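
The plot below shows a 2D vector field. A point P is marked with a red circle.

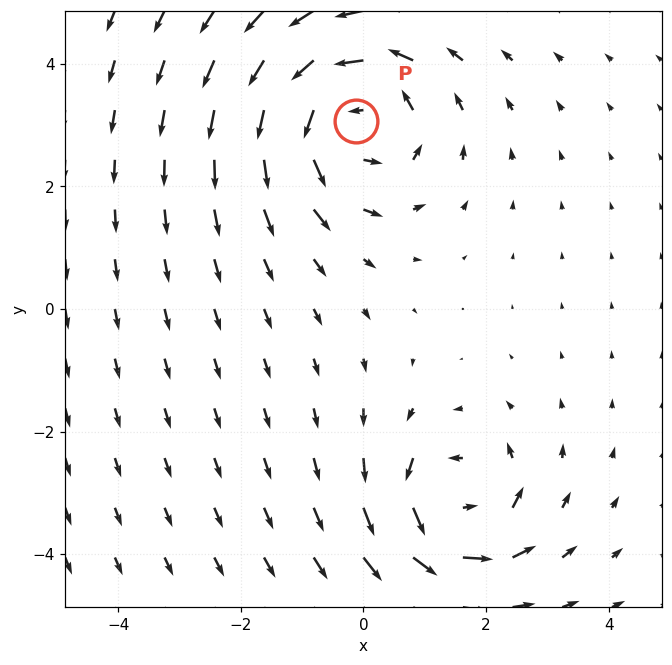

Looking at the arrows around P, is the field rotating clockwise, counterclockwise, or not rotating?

Near P at (-0.1, 3.1) the arrows circulate counterclockwise. The curl (z-component) there is about +4; positive curl means counterclockwise rotation.

counterclockwise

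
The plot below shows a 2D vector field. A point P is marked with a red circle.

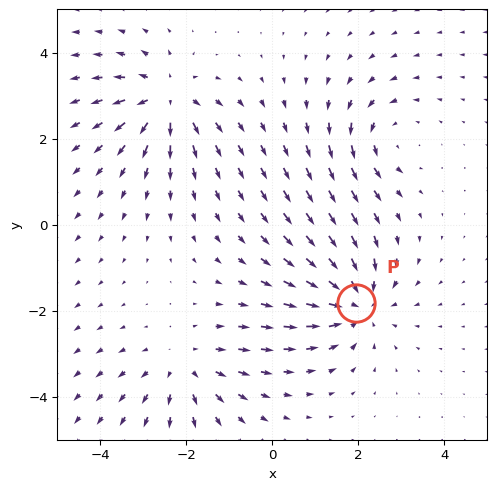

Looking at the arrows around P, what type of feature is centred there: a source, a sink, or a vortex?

At P (2.0, -1.8) the arrows converge inward. Divergence about -5, curl ≈0 — negative divergence with near-zero curl is a sink.

sink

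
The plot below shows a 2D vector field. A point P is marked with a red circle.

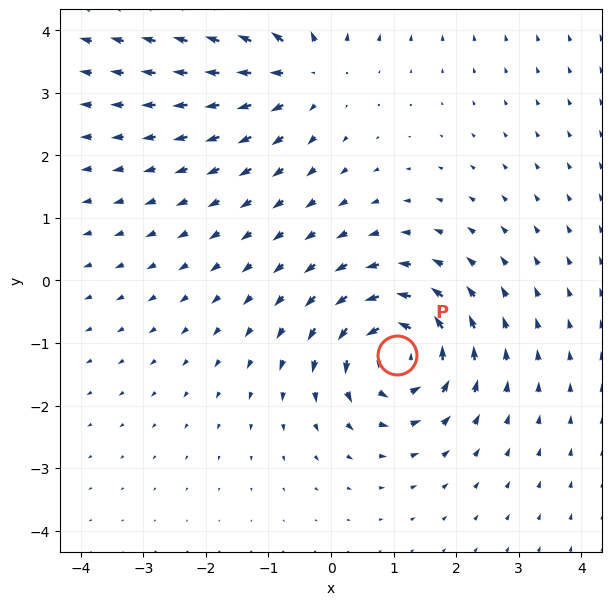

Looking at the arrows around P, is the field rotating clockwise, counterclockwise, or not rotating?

Near P at (1.1, -1.2) the arrows circulate counterclockwise. The curl (z-component) there is about +7; positive curl means counterclockwise rotation.

counterclockwise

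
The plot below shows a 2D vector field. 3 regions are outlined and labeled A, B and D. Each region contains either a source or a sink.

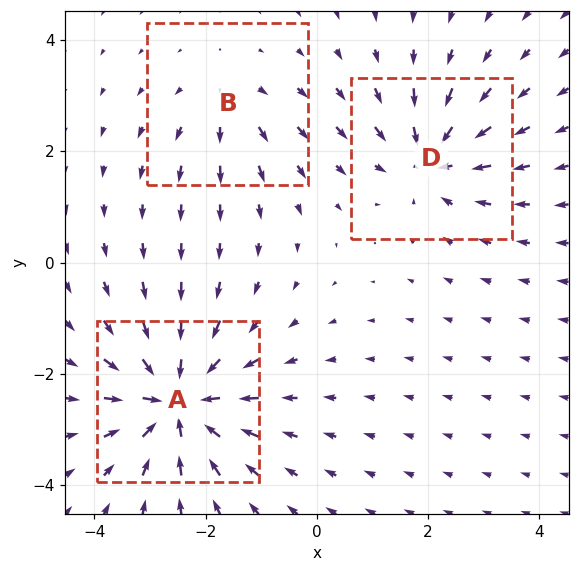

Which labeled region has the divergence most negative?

Divergence at each region's feature centre — A: about -6, B: about +2, D: about -4. Region A is most negative.

A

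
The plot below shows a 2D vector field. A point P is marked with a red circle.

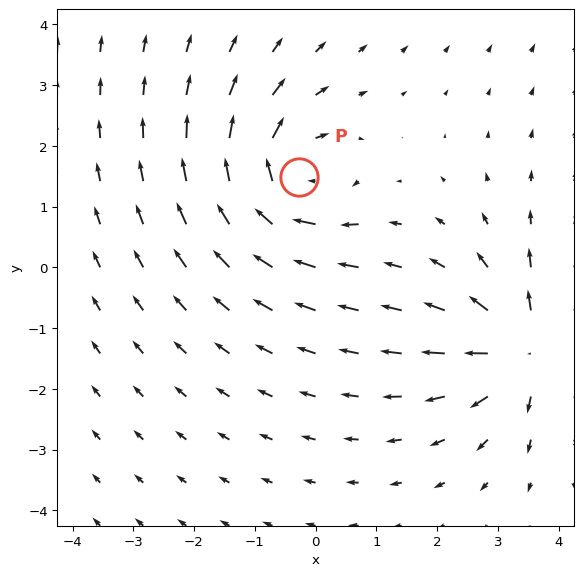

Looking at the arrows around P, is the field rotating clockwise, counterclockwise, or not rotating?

Near P at (-0.3, 1.5) the arrows circulate clockwise. The curl (z-component) there is about -5; negative curl means clockwise rotation.

clockwise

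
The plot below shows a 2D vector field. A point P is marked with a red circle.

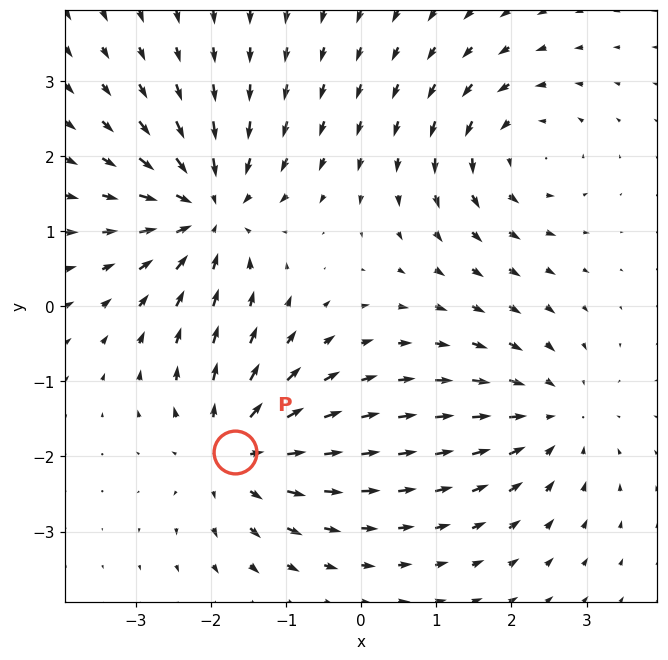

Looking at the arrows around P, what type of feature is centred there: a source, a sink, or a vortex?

At P (-1.7, -1.9) the arrows spread outward. Divergence about +4, curl ≈0 — positive divergence with near-zero curl is a source.

source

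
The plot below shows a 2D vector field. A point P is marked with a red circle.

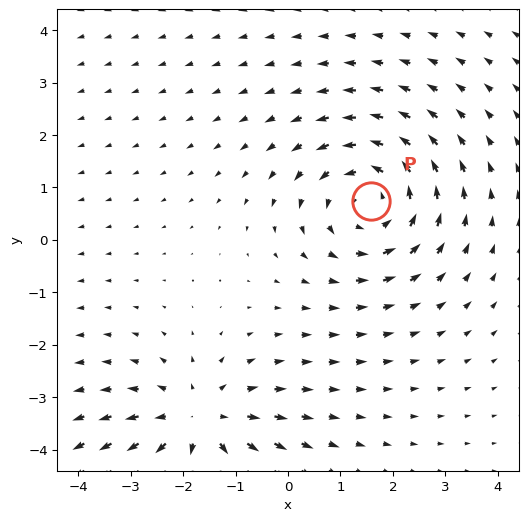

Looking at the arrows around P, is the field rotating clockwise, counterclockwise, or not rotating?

counterclockwise

Near P at (1.6, 0.7) the arrows circulate counterclockwise. The curl (z-component) there is about +2; positive curl means counterclockwise rotation.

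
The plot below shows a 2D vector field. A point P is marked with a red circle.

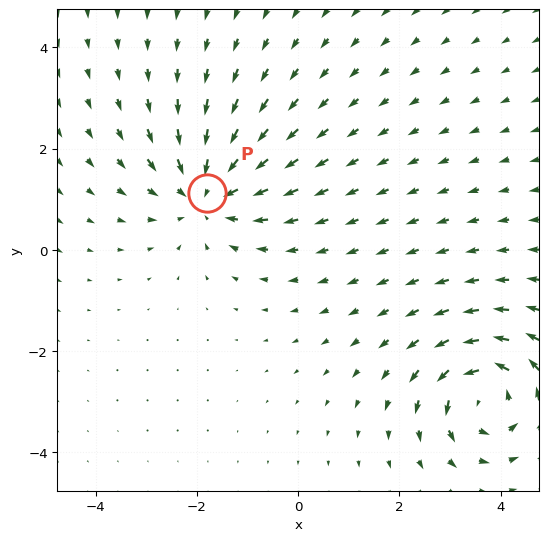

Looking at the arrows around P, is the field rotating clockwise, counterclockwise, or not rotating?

not rotating

Near P at (-1.8, 1.1) the arrows show no circulation. The curl there is ≈0.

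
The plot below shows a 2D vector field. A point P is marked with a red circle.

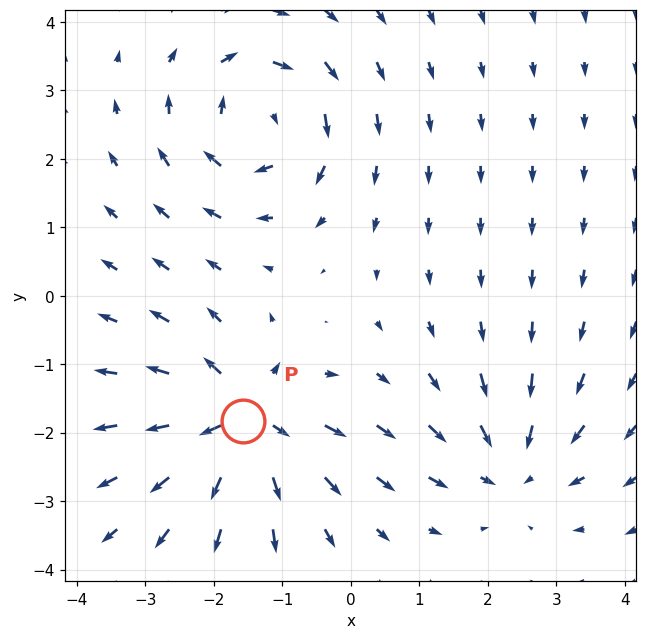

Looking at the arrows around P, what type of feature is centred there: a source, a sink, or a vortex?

At P (-1.6, -1.8) the arrows spread outward. Divergence about +6, curl ≈0 — positive divergence with near-zero curl is a source.

source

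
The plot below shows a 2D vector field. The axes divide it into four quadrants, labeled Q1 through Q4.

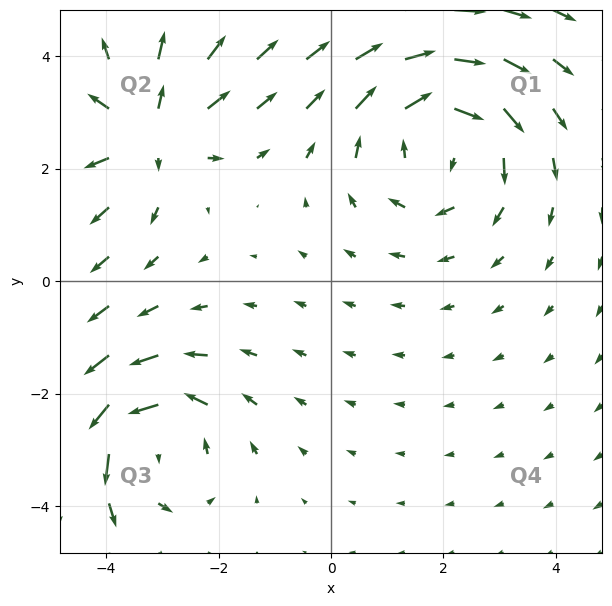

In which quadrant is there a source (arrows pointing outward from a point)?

Q2

The source sits at approximately (-3.2, 2.7), which lies in quadrant Q2. The divergence there is about +4, positive as expected for a source.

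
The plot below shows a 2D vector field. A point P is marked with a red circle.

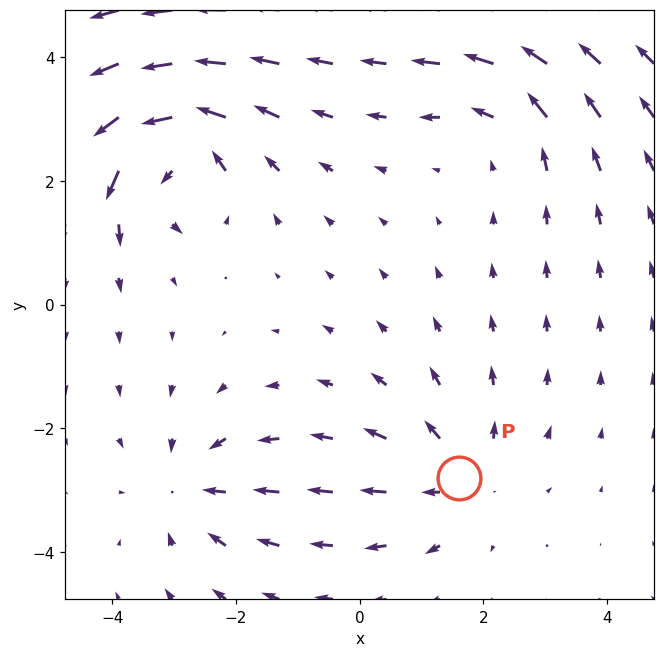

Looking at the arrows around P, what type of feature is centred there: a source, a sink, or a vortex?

source

At P (1.6, -2.8) the arrows spread outward. Divergence about +3, curl ≈0 — positive divergence with near-zero curl is a source.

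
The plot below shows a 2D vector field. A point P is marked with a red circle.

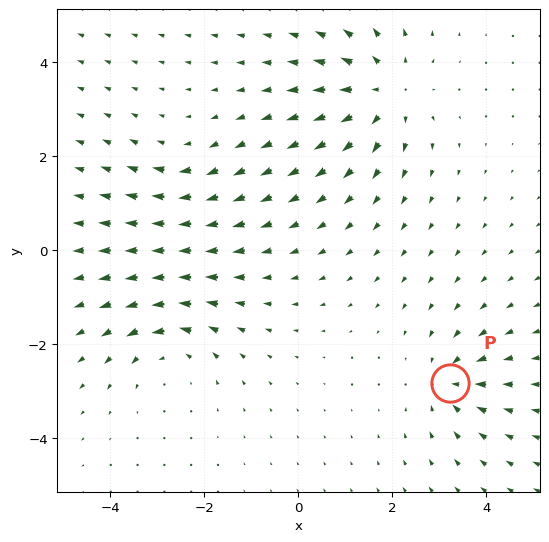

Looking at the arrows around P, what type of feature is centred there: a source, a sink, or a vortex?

sink

At P (3.2, -2.8) the arrows converge inward. Divergence about -4, curl ≈0 — negative divergence with near-zero curl is a sink.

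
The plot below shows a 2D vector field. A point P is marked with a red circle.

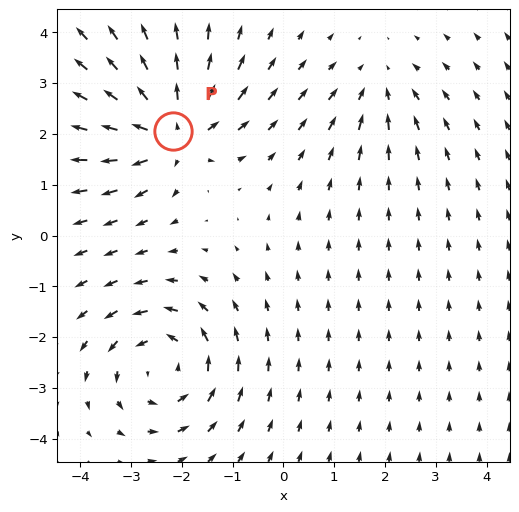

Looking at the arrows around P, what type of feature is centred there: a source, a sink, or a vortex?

source

At P (-2.2, 2.1) the arrows spread outward. Divergence about +6, curl ≈0 — positive divergence with near-zero curl is a source.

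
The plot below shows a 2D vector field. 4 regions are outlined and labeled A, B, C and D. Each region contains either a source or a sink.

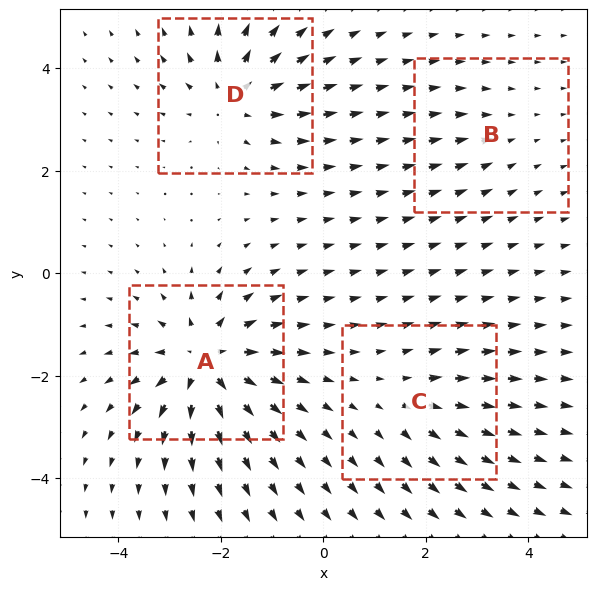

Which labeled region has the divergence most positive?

A

Divergence at each region's feature centre — A: about +8, B: about -2, C: about +3, D: about +6. Region A is most positive.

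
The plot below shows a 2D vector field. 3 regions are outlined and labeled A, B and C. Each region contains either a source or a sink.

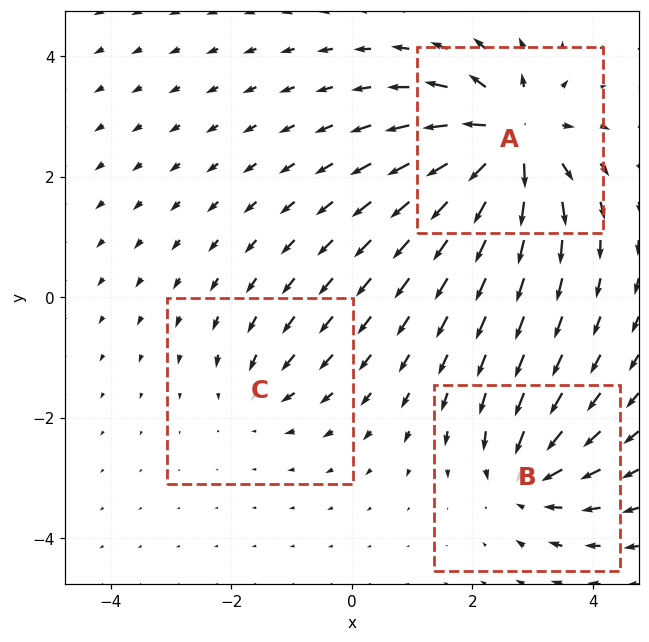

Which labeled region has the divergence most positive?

A

Divergence at each region's feature centre — A: about +7, B: about -4, C: about -2. Region A is most positive.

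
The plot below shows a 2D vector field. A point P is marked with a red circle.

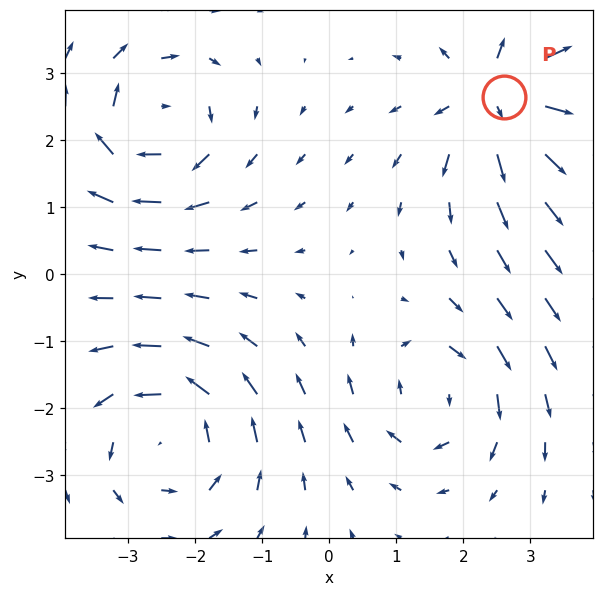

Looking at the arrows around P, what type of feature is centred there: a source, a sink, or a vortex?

source

At P (2.6, 2.6) the arrows spread outward. Divergence about +6, curl ≈0 — positive divergence with near-zero curl is a source.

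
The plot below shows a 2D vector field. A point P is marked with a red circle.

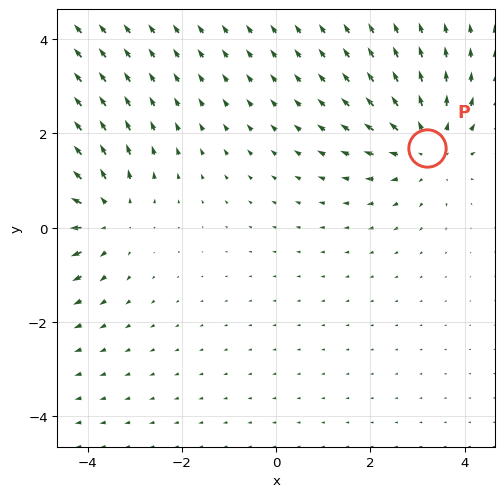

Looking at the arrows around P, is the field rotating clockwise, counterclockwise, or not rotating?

not rotating

Near P at (3.2, 1.7) the arrows show no circulation. The curl there is ≈0.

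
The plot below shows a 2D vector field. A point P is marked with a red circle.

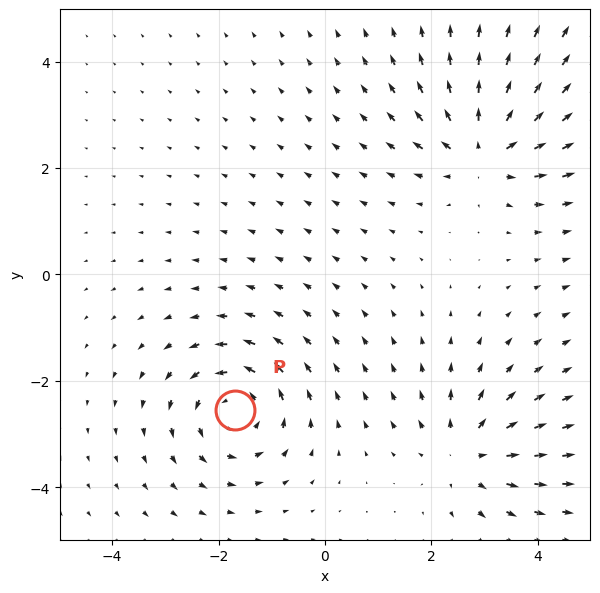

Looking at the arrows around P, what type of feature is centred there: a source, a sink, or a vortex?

vortex

At P (-1.7, -2.5) the arrows circulate counterclockwise. Divergence ≈0, curl about +4 — near-zero divergence with nonzero curl is a vortex.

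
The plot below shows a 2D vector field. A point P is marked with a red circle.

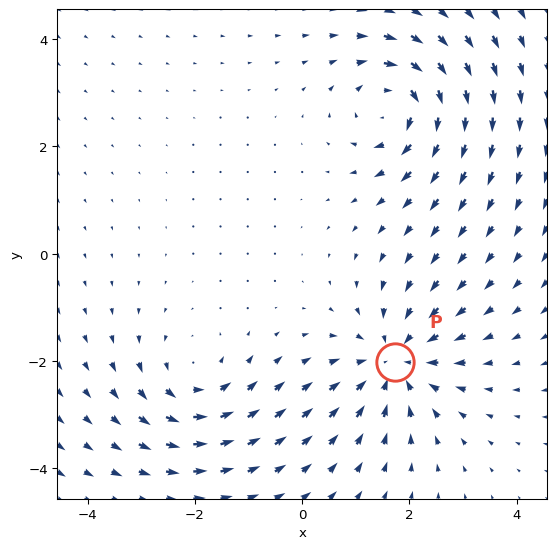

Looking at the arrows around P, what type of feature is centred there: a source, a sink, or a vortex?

At P (1.7, -2.0) the arrows converge inward. Divergence about -4, curl ≈0 — negative divergence with near-zero curl is a sink.

sink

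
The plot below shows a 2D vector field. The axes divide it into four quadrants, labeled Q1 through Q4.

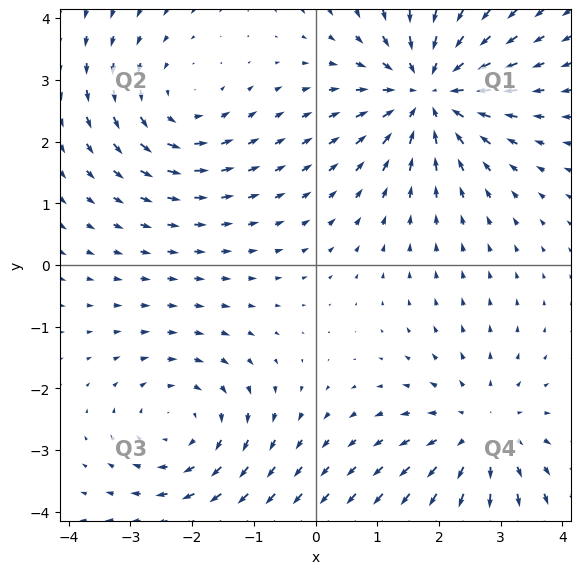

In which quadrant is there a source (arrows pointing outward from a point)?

Q4

The source sits at approximately (2.7, -2.7), which lies in quadrant Q4. The divergence there is about +3, positive as expected for a source.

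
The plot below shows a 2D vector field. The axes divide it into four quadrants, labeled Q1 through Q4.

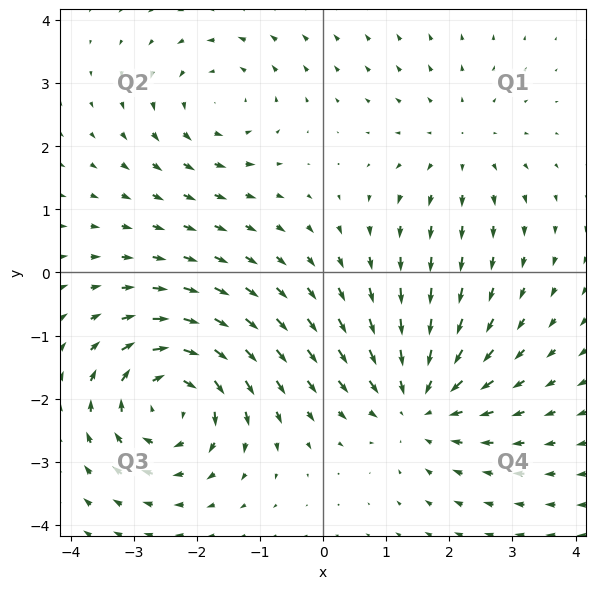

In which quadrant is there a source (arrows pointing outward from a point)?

Q1

The source sits at approximately (2.2, 2.0), which lies in quadrant Q1. The divergence there is about +2, positive as expected for a source.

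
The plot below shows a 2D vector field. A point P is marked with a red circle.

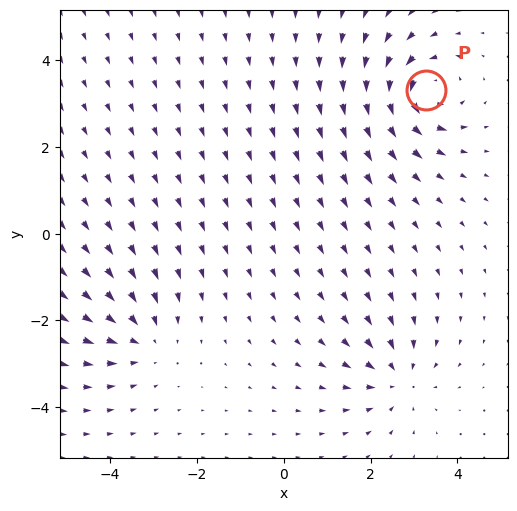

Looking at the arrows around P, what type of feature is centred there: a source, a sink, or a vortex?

vortex

At P (3.3, 3.3) the arrows circulate counterclockwise. Divergence ≈0, curl about +6 — near-zero divergence with nonzero curl is a vortex.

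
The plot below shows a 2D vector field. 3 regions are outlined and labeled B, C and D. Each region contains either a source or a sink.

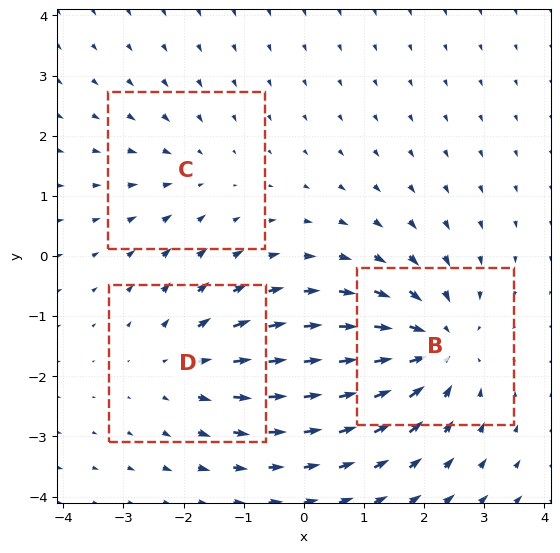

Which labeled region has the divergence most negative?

B

Divergence at each region's feature centre — B: about -4, C: about -2, D: about +3. Region B is most negative.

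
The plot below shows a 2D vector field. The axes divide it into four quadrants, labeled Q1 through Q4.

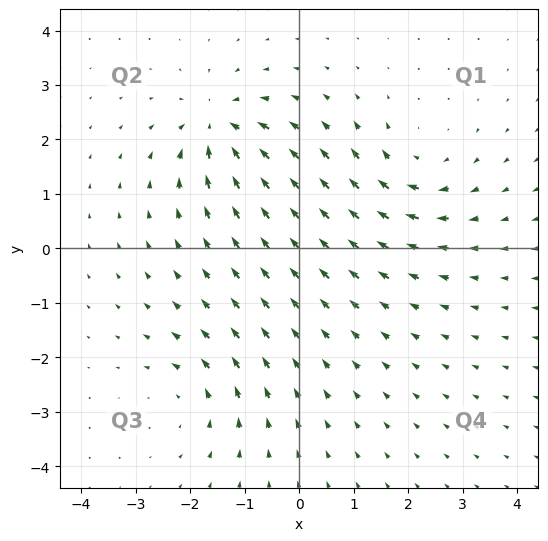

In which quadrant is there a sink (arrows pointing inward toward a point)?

The sink sits at approximately (-1.5, 2.2), which lies in quadrant Q2. The divergence there is about -6, negative as expected for a sink.

Q2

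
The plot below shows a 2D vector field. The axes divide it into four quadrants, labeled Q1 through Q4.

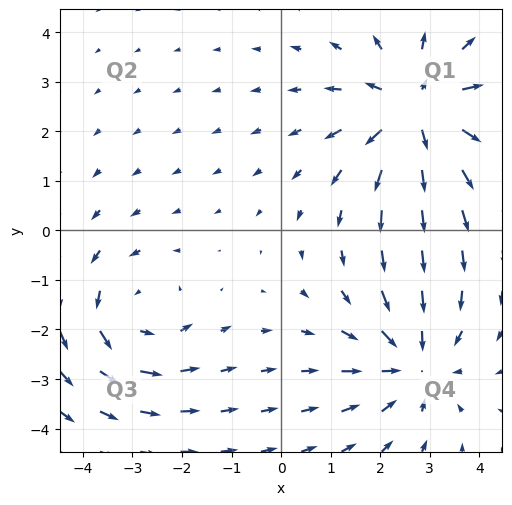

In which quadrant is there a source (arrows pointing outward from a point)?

Q1

The source sits at approximately (2.7, 2.4), which lies in quadrant Q1. The divergence there is about +4, positive as expected for a source.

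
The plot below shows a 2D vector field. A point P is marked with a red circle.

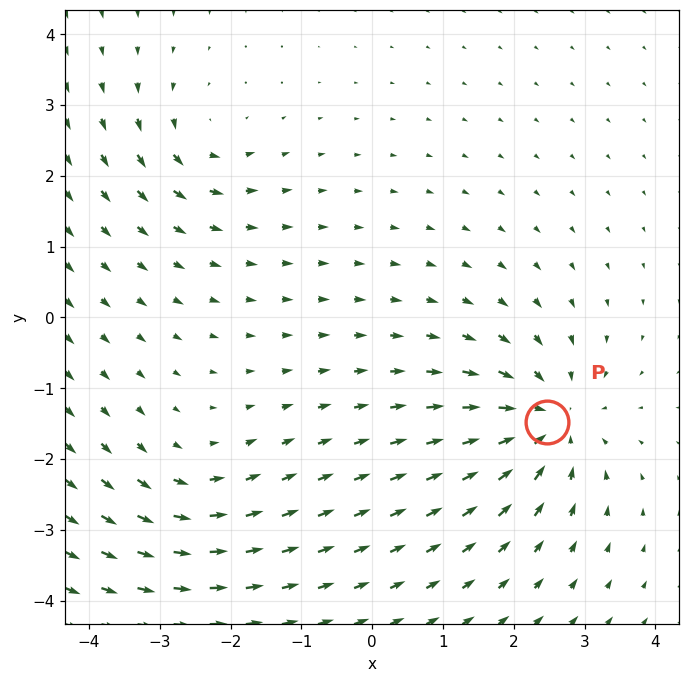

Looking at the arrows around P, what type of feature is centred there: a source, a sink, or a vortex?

At P (2.5, -1.5) the arrows converge inward. Divergence about -5, curl ≈0 — negative divergence with near-zero curl is a sink.

sink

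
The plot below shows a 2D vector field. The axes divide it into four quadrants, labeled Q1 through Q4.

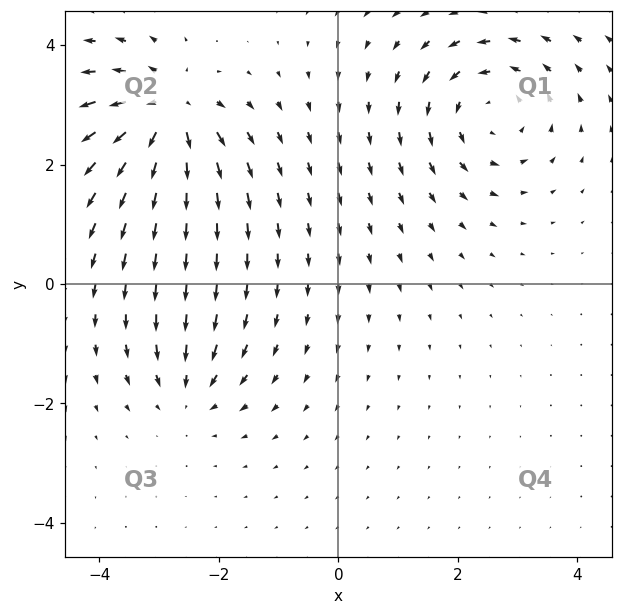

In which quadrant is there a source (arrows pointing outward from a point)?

Q2

The source sits at approximately (-2.9, 2.9), which lies in quadrant Q2. The divergence there is about +6, positive as expected for a source.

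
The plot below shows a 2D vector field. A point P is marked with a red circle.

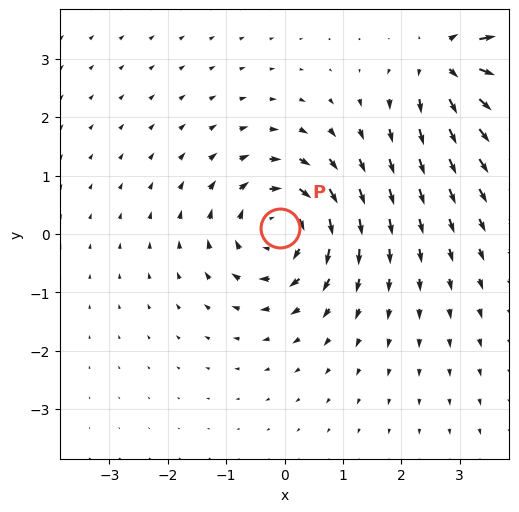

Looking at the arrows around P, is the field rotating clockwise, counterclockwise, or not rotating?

clockwise

Near P at (-0.1, 0.1) the arrows circulate clockwise. The curl (z-component) there is about -5; negative curl means clockwise rotation.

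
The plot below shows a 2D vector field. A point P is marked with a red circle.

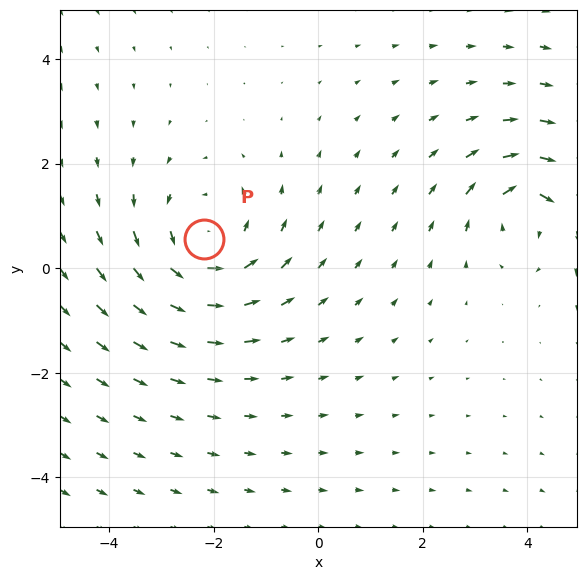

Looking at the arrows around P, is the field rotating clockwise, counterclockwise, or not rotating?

Near P at (-2.2, 0.6) the arrows circulate counterclockwise. The curl (z-component) there is about +3; positive curl means counterclockwise rotation.

counterclockwise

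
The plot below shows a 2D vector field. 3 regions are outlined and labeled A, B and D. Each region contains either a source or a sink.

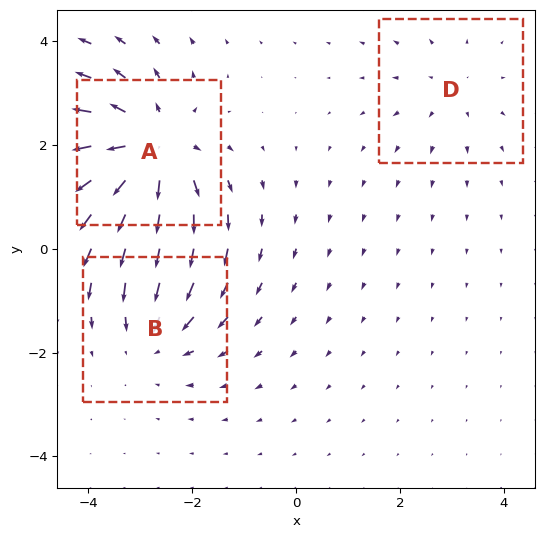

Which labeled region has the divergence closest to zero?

D

Divergence at each region's feature centre — A: about +5, B: about -3, D: about +2. Region D is closest to zero.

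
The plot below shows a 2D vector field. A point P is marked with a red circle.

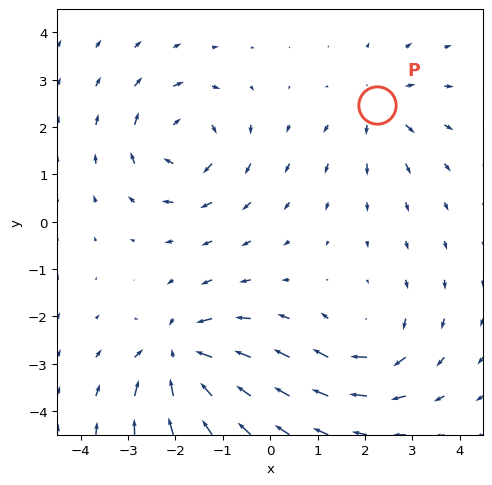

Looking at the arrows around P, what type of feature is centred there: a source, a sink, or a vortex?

At P (2.3, 2.5) the arrows spread outward. Divergence about +4, curl ≈0 — positive divergence with near-zero curl is a source.

source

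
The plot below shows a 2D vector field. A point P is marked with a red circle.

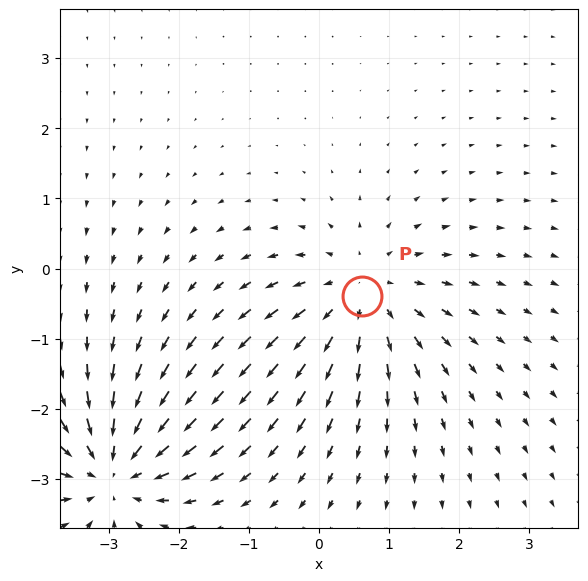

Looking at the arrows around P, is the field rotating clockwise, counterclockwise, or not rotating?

not rotating

Near P at (0.6, -0.4) the arrows show no circulation. The curl there is ≈0.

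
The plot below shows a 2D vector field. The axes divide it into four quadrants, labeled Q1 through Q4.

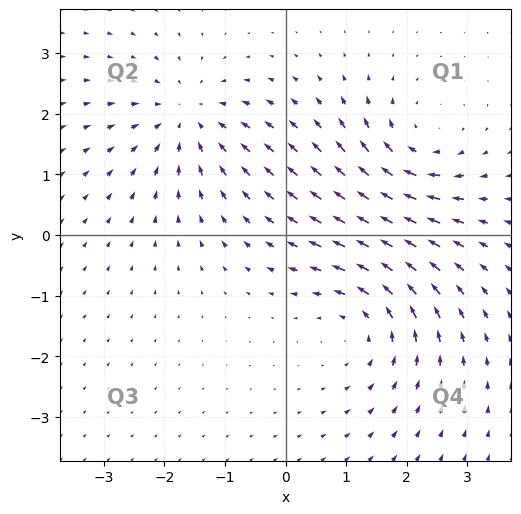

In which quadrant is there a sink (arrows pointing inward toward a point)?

The sink sits at approximately (-1.6, 1.9), which lies in quadrant Q2. The divergence there is about -3, negative as expected for a sink.

Q2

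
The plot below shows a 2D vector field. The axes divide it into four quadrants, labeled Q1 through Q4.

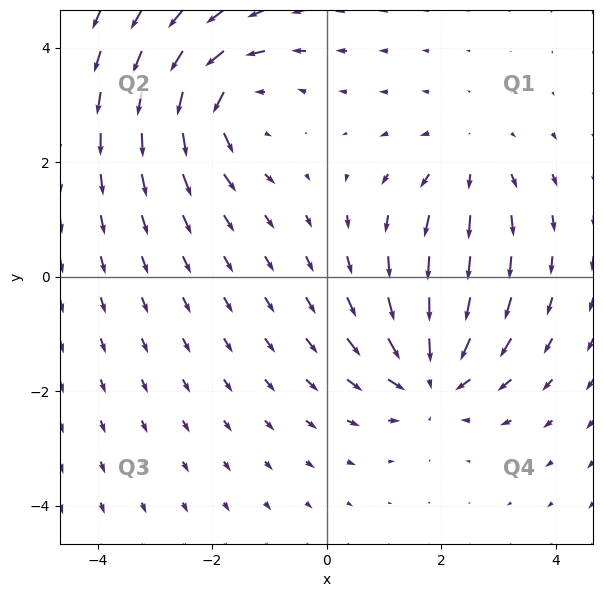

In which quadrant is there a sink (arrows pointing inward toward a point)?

The sink sits at approximately (1.8, -1.7), which lies in quadrant Q4. The divergence there is about -5, negative as expected for a sink.

Q4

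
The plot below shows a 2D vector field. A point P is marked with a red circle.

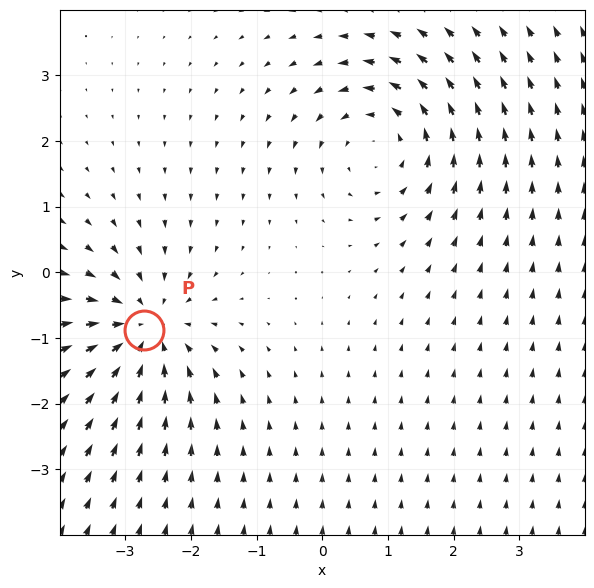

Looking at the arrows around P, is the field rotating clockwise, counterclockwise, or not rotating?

not rotating

Near P at (-2.7, -0.9) the arrows show no circulation. The curl there is ≈0.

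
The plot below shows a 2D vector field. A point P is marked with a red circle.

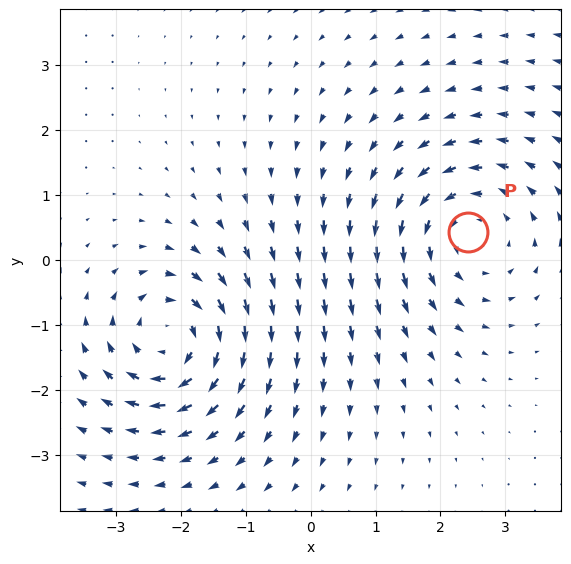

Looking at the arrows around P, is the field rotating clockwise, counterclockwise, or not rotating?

counterclockwise

Near P at (2.4, 0.4) the arrows circulate counterclockwise. The curl (z-component) there is about +3; positive curl means counterclockwise rotation.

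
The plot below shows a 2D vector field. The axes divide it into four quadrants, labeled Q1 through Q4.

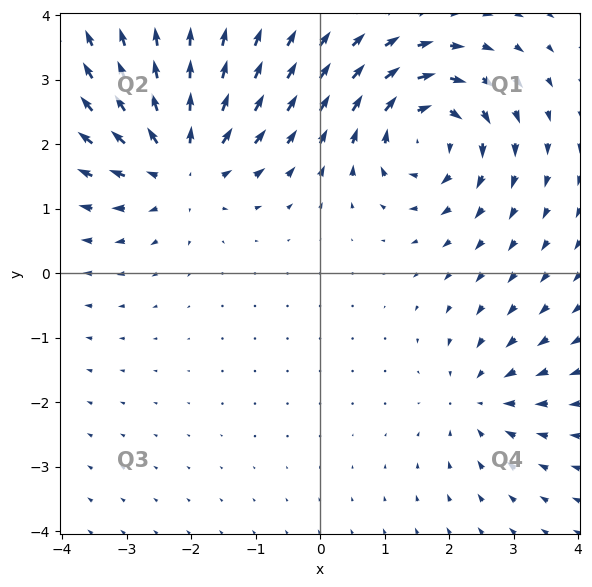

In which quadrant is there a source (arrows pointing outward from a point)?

Q2

The source sits at approximately (-2.2, 1.7), which lies in quadrant Q2. The divergence there is about +5, positive as expected for a source.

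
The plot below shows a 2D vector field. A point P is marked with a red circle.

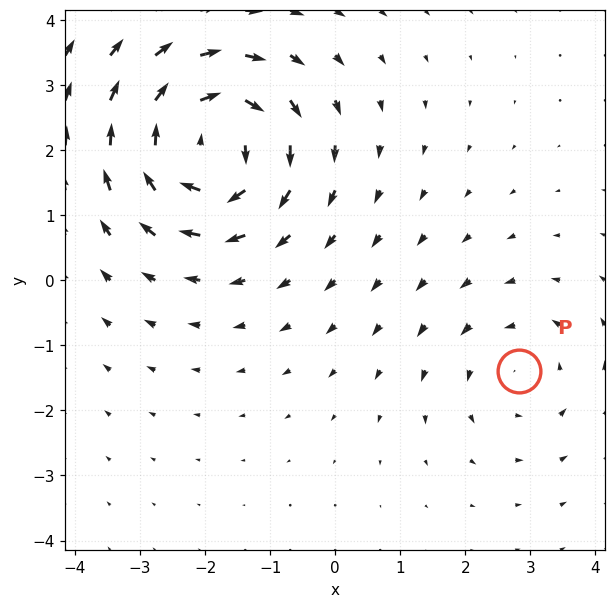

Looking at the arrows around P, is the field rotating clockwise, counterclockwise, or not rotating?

counterclockwise

Near P at (2.8, -1.4) the arrows circulate counterclockwise. The curl (z-component) there is about +2; positive curl means counterclockwise rotation.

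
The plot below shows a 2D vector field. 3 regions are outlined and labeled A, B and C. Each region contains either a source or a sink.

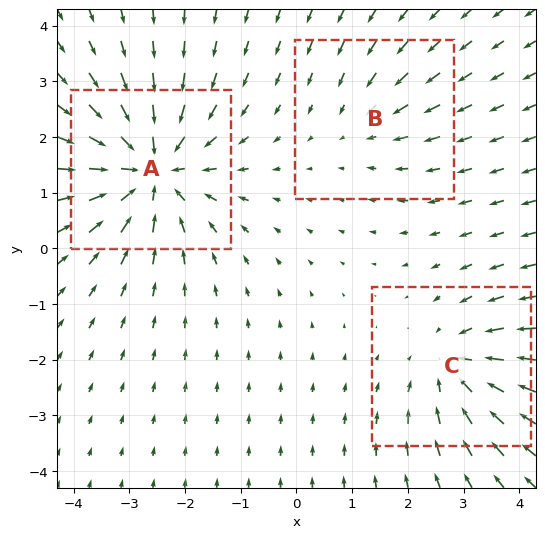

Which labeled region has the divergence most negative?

A

Divergence at each region's feature centre — A: about -5, B: about -2, C: about -3. Region A is most negative.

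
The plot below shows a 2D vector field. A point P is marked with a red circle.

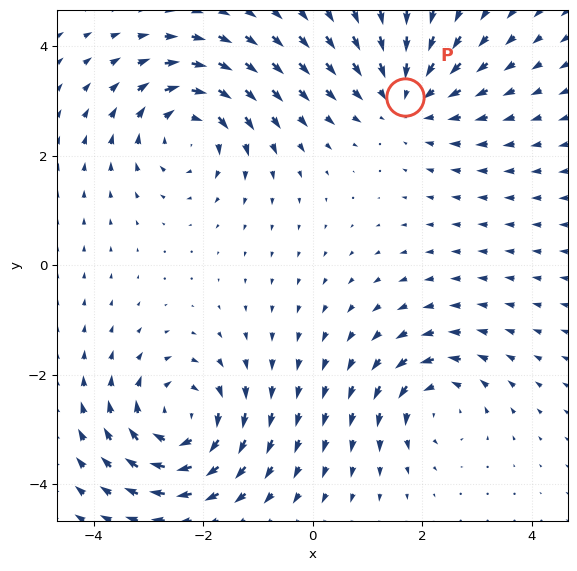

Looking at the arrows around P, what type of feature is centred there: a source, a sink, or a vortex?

At P (1.7, 3.1) the arrows converge inward. Divergence about -4, curl ≈0 — negative divergence with near-zero curl is a sink.

sink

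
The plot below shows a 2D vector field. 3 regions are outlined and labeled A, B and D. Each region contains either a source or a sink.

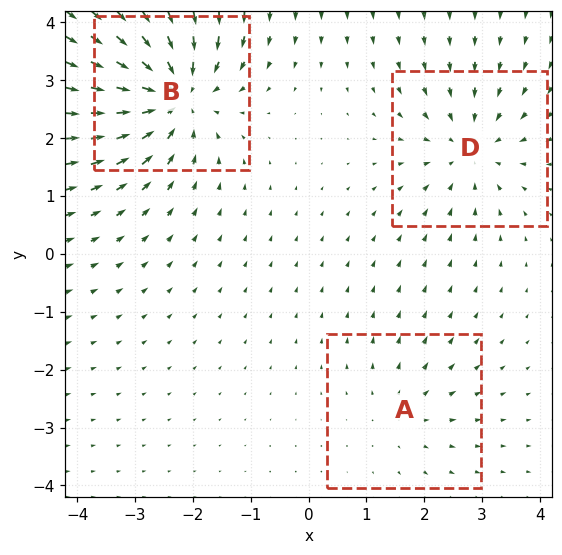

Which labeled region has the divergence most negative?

Divergence at each region's feature centre — A: about +2, B: about -5, D: about -3. Region B is most negative.

B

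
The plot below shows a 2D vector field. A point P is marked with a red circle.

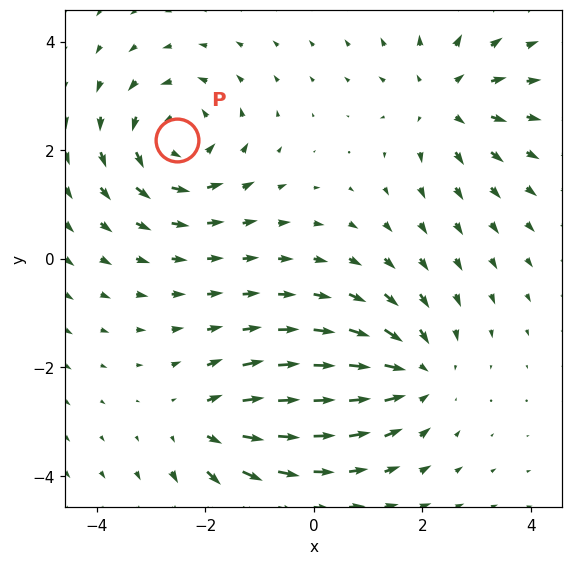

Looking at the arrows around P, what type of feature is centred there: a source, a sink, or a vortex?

At P (-2.5, 2.2) the arrows circulate counterclockwise. Divergence ≈0, curl about +5 — near-zero divergence with nonzero curl is a vortex.

vortex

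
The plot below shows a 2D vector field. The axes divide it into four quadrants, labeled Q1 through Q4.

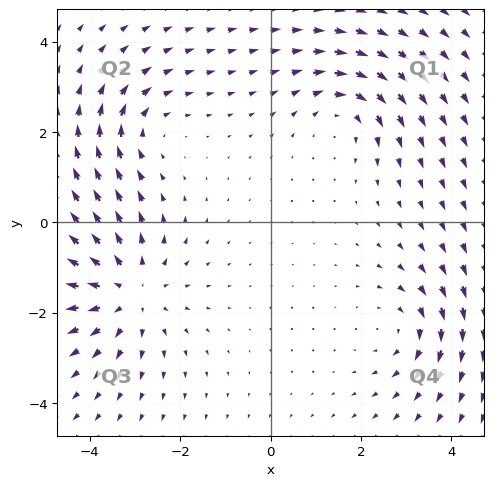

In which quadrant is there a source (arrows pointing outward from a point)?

The source sits at approximately (-3.1, -1.5), which lies in quadrant Q3. The divergence there is about +4, positive as expected for a source.

Q3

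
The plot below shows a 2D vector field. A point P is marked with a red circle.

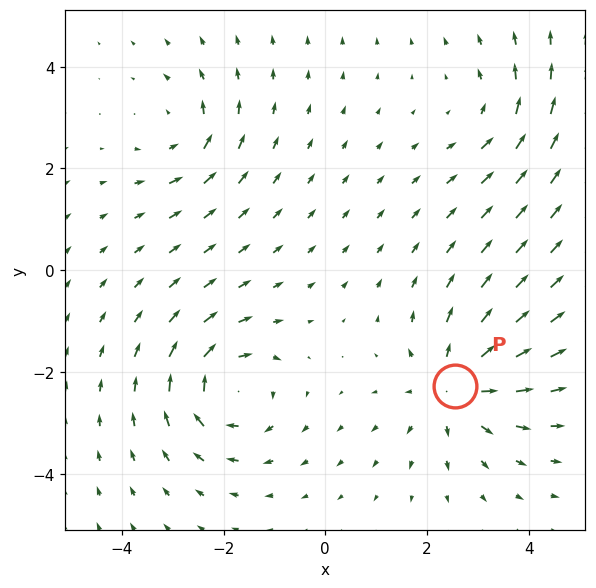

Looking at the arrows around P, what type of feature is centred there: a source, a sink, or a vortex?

At P (2.6, -2.3) the arrows spread outward. Divergence about +5, curl ≈0 — positive divergence with near-zero curl is a source.

source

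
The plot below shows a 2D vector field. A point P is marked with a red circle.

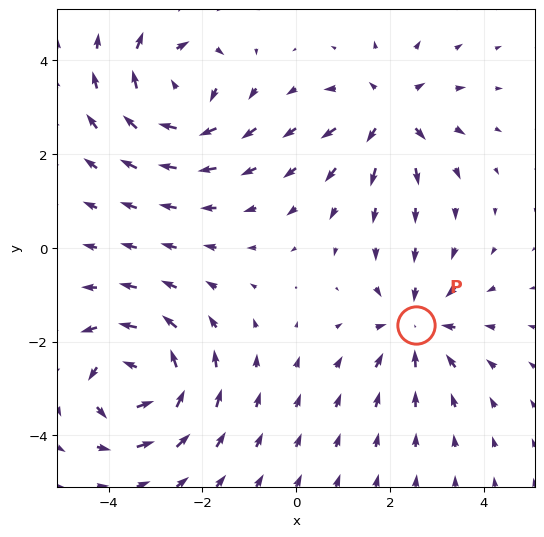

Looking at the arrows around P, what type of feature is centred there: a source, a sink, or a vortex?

sink

At P (2.6, -1.7) the arrows converge inward. Divergence about -4, curl ≈0 — negative divergence with near-zero curl is a sink.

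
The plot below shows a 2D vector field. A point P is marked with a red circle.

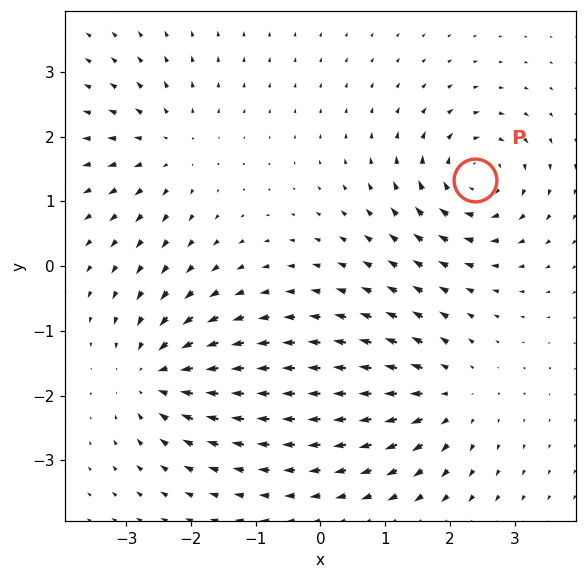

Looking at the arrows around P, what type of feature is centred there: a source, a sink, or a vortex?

vortex

At P (2.4, 1.3) the arrows circulate clockwise. Divergence ≈0, curl about -7 — near-zero divergence with nonzero curl is a vortex.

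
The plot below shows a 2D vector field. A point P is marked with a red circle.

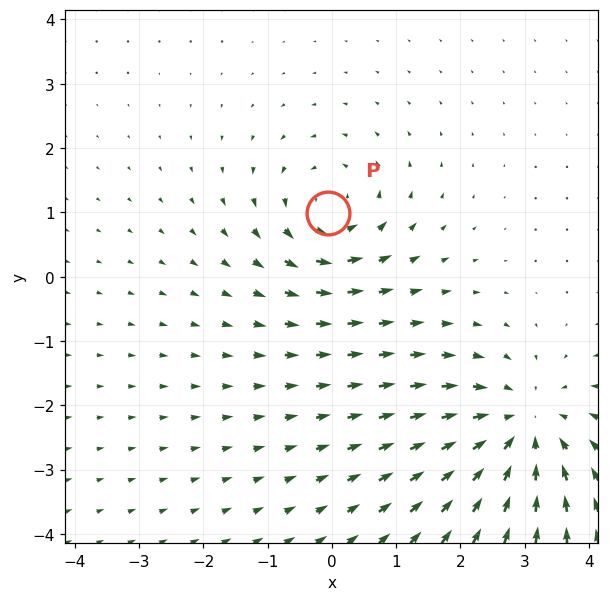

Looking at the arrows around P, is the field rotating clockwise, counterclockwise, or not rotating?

counterclockwise

Near P at (-0.1, 1.0) the arrows circulate counterclockwise. The curl (z-component) there is about +3; positive curl means counterclockwise rotation.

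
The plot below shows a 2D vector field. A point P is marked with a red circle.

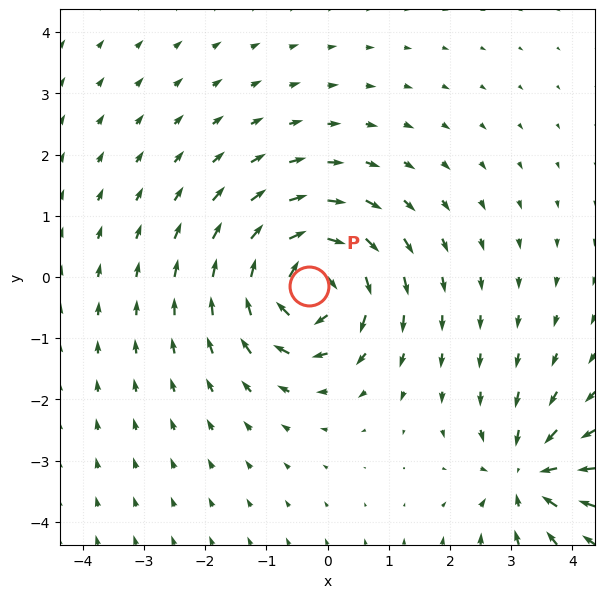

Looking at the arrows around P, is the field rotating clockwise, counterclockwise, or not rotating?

Near P at (-0.3, -0.1) the arrows circulate clockwise. The curl (z-component) there is about -7; negative curl means clockwise rotation.

clockwise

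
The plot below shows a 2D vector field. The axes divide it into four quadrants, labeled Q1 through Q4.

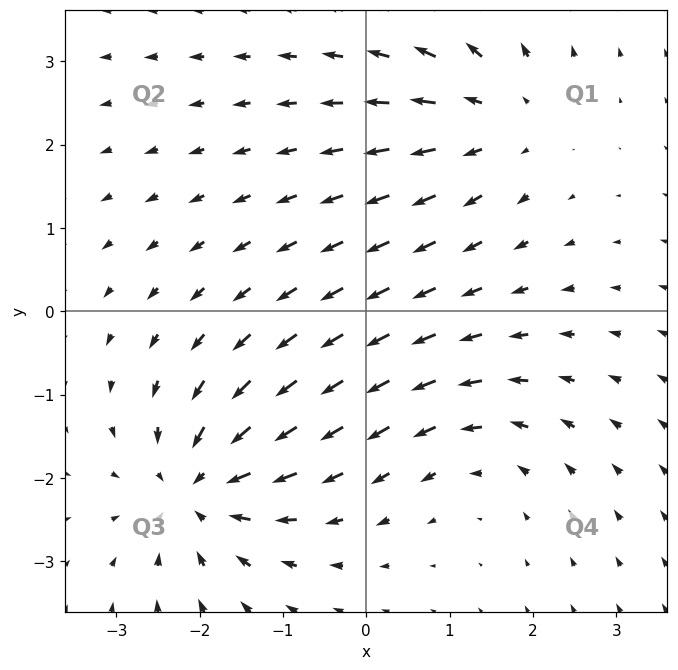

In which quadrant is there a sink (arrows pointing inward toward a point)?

The sink sits at approximately (-2.0, -2.1), which lies in quadrant Q3. The divergence there is about -4, negative as expected for a sink.

Q3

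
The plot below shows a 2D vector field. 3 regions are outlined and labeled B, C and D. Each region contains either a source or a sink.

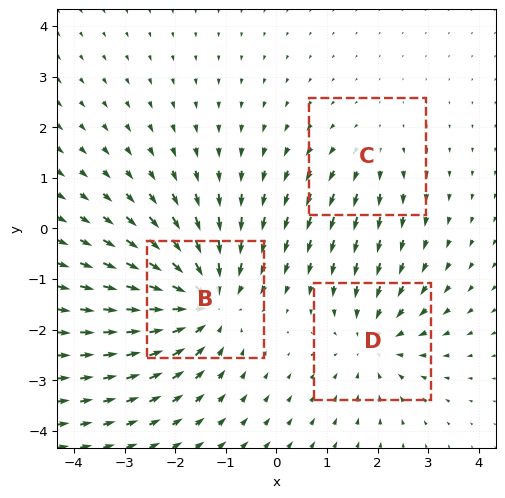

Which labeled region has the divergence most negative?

B

Divergence at each region's feature centre — B: about -5, C: about +2, D: about -3. Region B is most negative.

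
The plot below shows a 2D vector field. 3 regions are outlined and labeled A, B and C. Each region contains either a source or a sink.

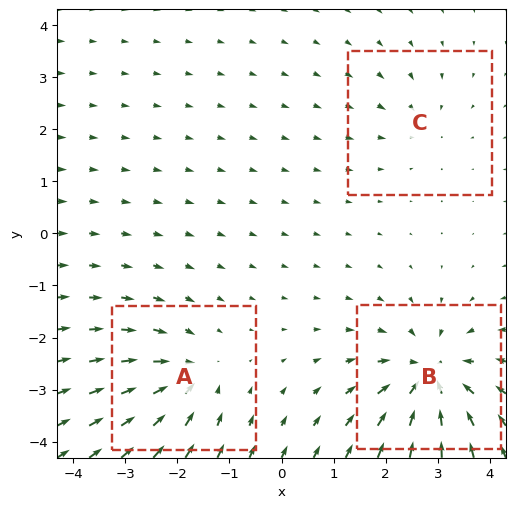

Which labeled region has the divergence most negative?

Divergence at each region's feature centre — A: about -4, B: about -6, C: about -2. Region B is most negative.

B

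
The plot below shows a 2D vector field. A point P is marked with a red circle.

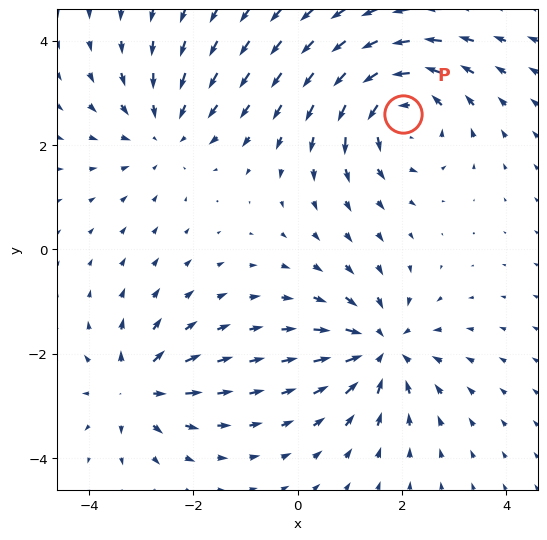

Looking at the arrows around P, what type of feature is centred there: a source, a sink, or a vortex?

vortex

At P (2.0, 2.6) the arrows circulate counterclockwise. Divergence ≈0, curl about +4 — near-zero divergence with nonzero curl is a vortex.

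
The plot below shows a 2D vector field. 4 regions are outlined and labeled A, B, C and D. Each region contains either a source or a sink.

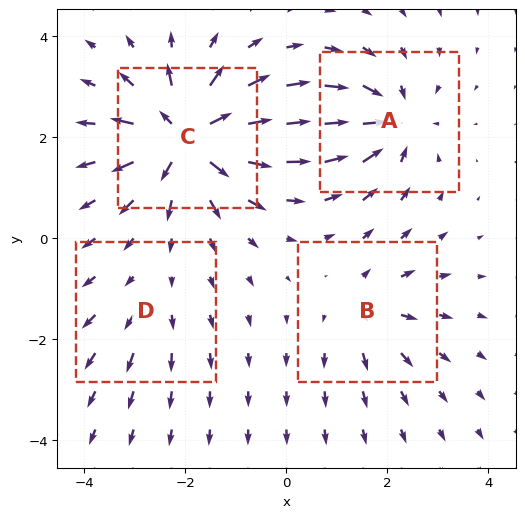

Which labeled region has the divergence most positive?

C

Divergence at each region's feature centre — A: about -6, B: about +4, C: about +9, D: about +2. Region C is most positive.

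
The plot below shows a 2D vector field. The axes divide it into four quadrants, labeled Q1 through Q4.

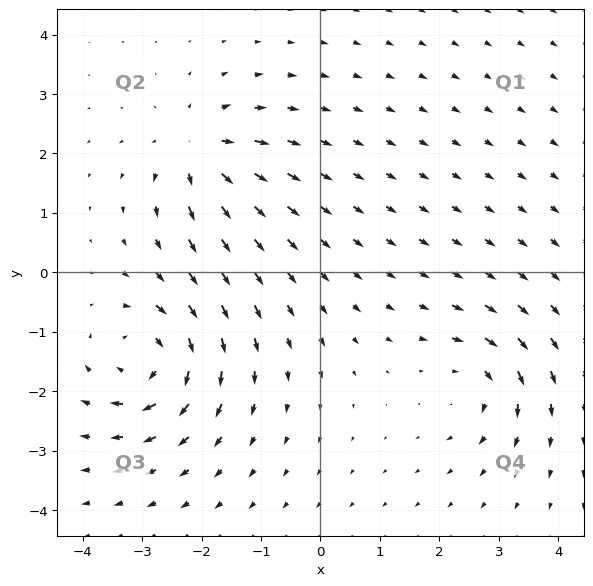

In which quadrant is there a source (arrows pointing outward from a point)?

The source sits at approximately (-2.1, 2.0), which lies in quadrant Q2. The divergence there is about +5, positive as expected for a source.

Q2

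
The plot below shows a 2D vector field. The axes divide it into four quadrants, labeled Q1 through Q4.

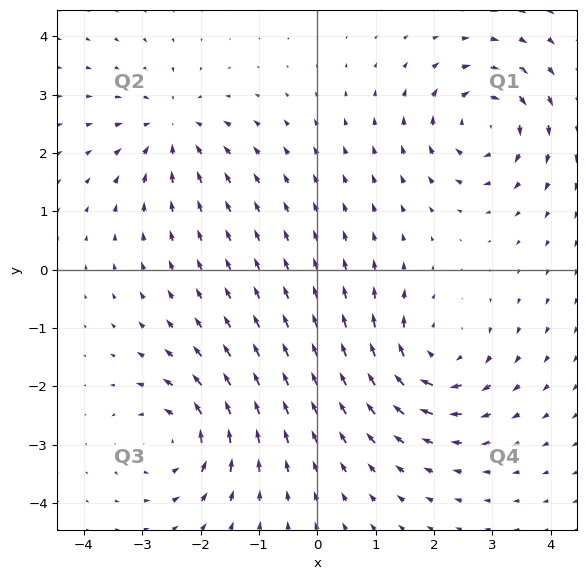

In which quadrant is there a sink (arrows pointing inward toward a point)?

The sink sits at approximately (-2.5, 2.4), which lies in quadrant Q2. The divergence there is about -5, negative as expected for a sink.

Q2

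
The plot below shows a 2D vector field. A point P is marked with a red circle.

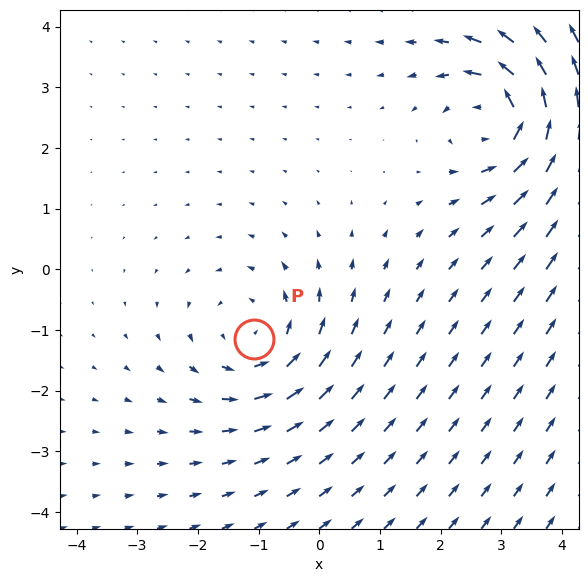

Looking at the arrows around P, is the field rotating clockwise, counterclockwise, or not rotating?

counterclockwise

Near P at (-1.1, -1.1) the arrows circulate counterclockwise. The curl (z-component) there is about +3; positive curl means counterclockwise rotation.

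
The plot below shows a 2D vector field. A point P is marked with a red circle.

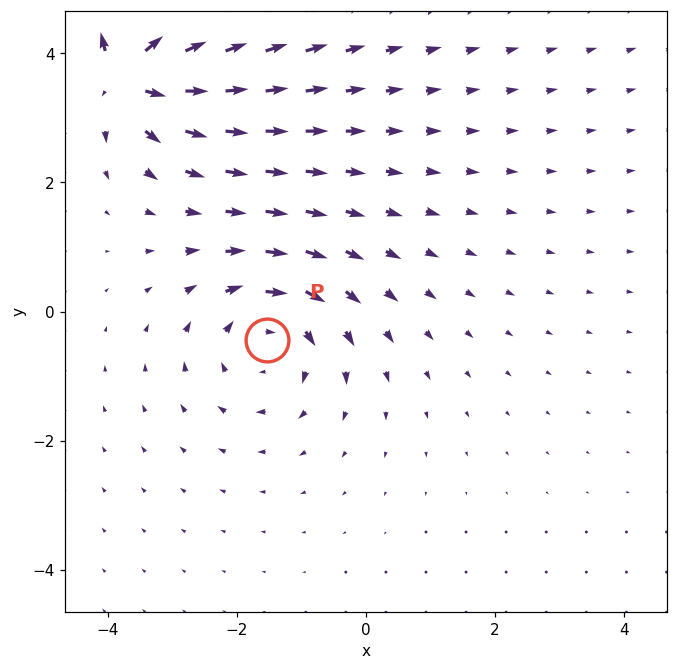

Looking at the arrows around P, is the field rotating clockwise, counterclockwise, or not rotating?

Near P at (-1.5, -0.4) the arrows circulate clockwise. The curl (z-component) there is about -3; negative curl means clockwise rotation.

clockwise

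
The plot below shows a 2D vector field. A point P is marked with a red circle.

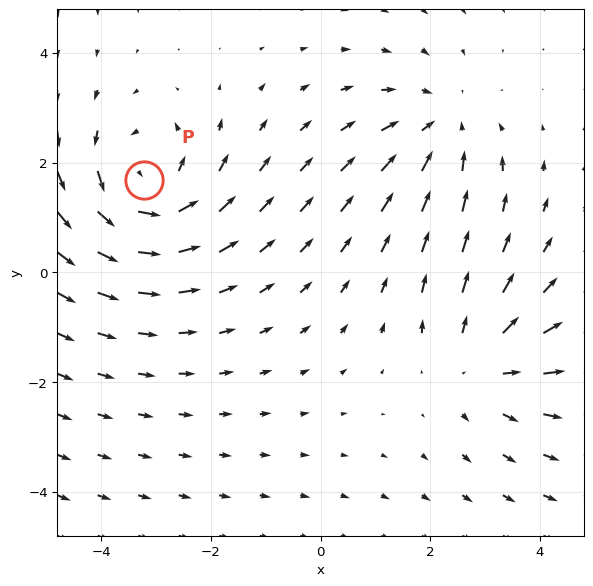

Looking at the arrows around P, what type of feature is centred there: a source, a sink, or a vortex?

vortex

At P (-3.2, 1.7) the arrows circulate counterclockwise. Divergence ≈0, curl about +5 — near-zero divergence with nonzero curl is a vortex.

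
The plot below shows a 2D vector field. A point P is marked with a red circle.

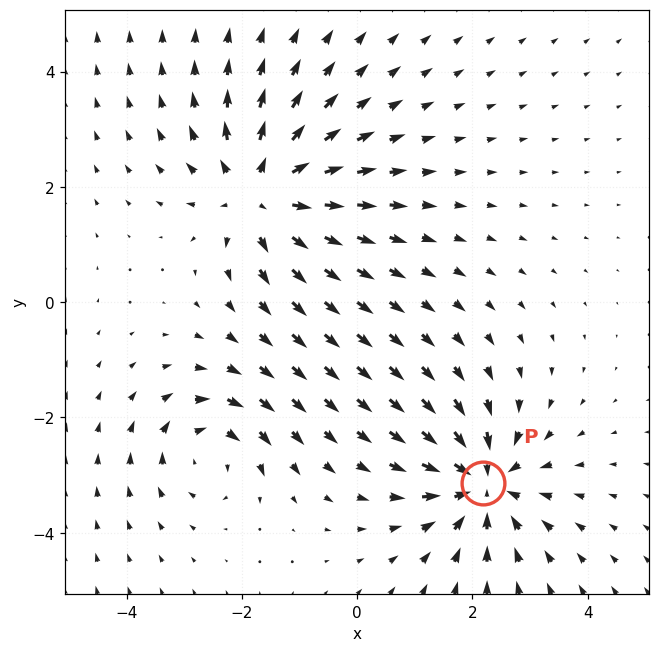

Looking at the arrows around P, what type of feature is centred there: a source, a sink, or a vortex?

sink

At P (2.2, -3.1) the arrows converge inward. Divergence about -5, curl ≈0 — negative divergence with near-zero curl is a sink.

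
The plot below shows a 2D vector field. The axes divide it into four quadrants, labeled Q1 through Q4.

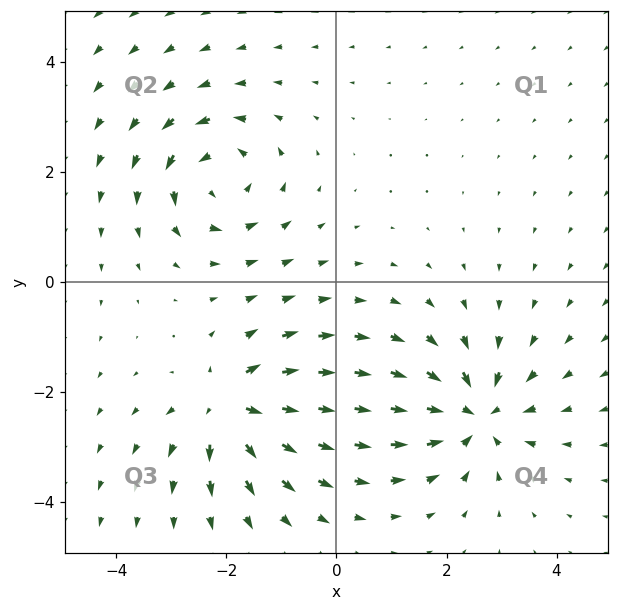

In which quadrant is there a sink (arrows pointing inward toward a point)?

Q4

The sink sits at approximately (2.5, -2.4), which lies in quadrant Q4. The divergence there is about -4, negative as expected for a sink.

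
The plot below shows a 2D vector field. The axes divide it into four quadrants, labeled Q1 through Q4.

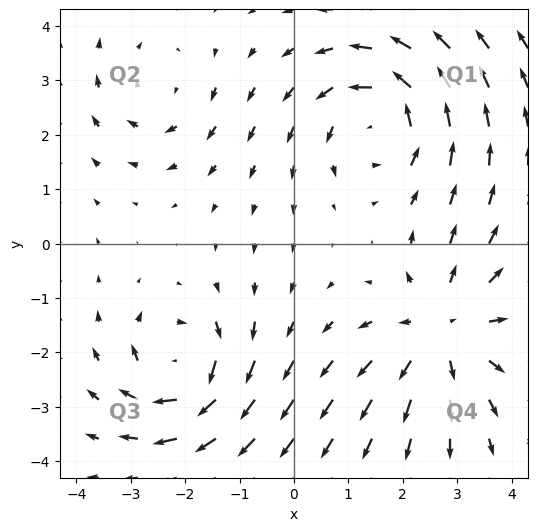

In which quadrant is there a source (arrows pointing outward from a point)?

The source sits at approximately (2.7, -1.6), which lies in quadrant Q4. The divergence there is about +4, positive as expected for a source.

Q4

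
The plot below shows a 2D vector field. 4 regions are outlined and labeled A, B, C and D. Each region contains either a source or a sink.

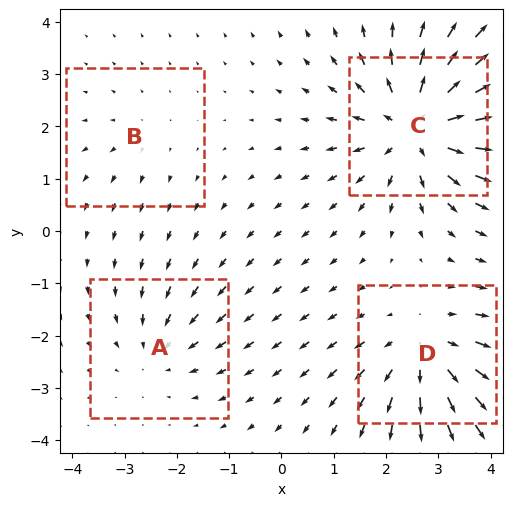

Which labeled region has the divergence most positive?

Divergence at each region's feature centre — A: about -3, B: about +2, C: about +7, D: about +5. Region C is most positive.

C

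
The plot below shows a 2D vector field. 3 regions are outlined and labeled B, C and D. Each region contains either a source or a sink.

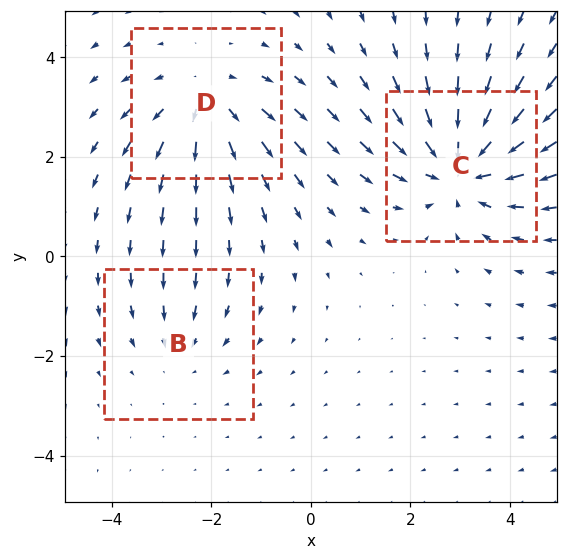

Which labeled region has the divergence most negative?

C

Divergence at each region's feature centre — B: about -2, C: about -4, D: about +3. Region C is most negative.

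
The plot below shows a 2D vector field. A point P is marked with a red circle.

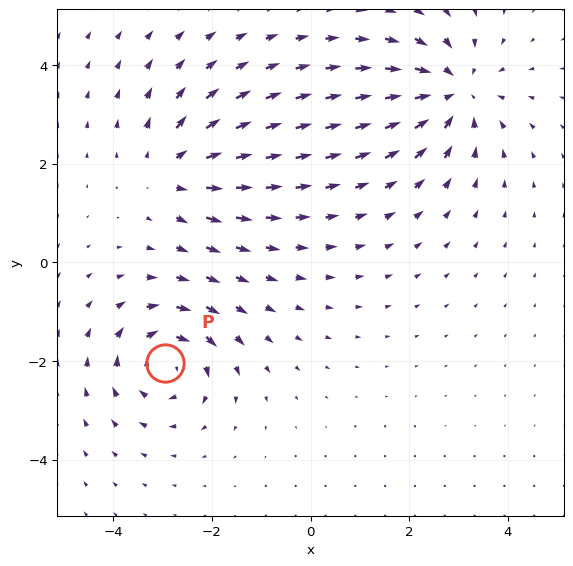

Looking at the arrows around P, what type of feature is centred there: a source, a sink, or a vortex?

vortex

At P (-2.9, -2.0) the arrows circulate clockwise. Divergence ≈0, curl about -5 — near-zero divergence with nonzero curl is a vortex.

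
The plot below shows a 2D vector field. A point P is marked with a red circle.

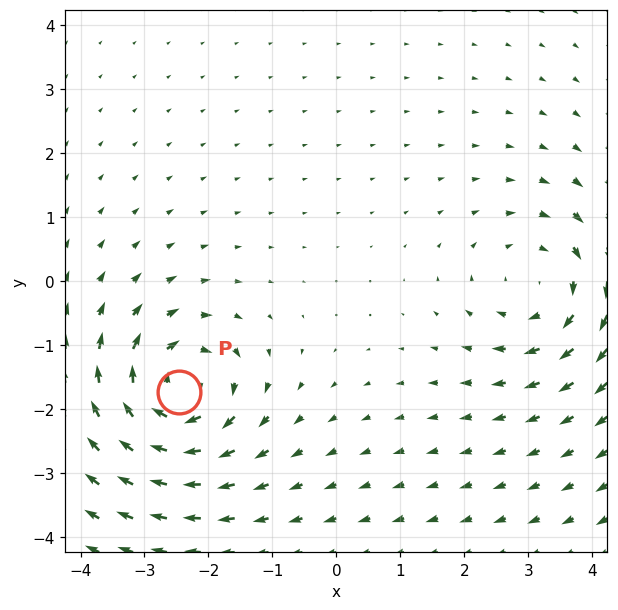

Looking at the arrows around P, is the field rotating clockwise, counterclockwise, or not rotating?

clockwise

Near P at (-2.5, -1.7) the arrows circulate clockwise. The curl (z-component) there is about -7; negative curl means clockwise rotation.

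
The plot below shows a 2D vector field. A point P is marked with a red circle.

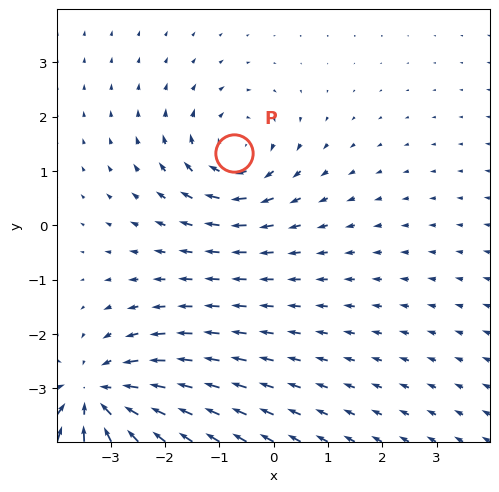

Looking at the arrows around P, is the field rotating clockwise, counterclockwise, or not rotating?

clockwise

Near P at (-0.7, 1.3) the arrows circulate clockwise. The curl (z-component) there is about -3; negative curl means clockwise rotation.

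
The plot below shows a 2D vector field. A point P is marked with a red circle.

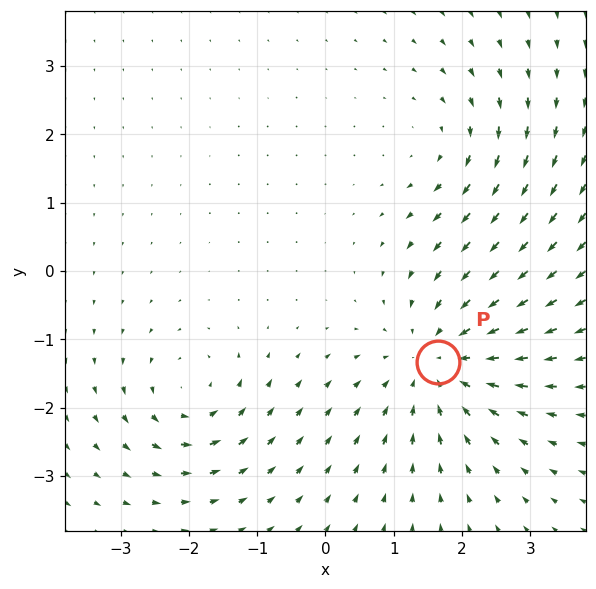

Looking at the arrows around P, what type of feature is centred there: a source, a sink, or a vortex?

sink

At P (1.7, -1.3) the arrows converge inward. Divergence about -4, curl ≈0 — negative divergence with near-zero curl is a sink.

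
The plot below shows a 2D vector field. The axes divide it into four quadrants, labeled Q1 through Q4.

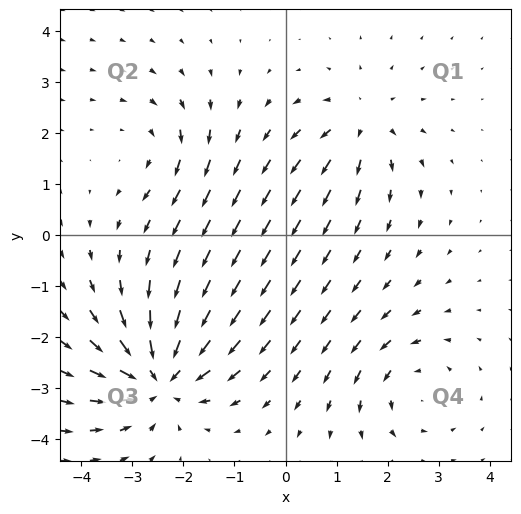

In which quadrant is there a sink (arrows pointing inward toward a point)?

Q3

The sink sits at approximately (-2.5, -2.8), which lies in quadrant Q3. The divergence there is about -5, negative as expected for a sink.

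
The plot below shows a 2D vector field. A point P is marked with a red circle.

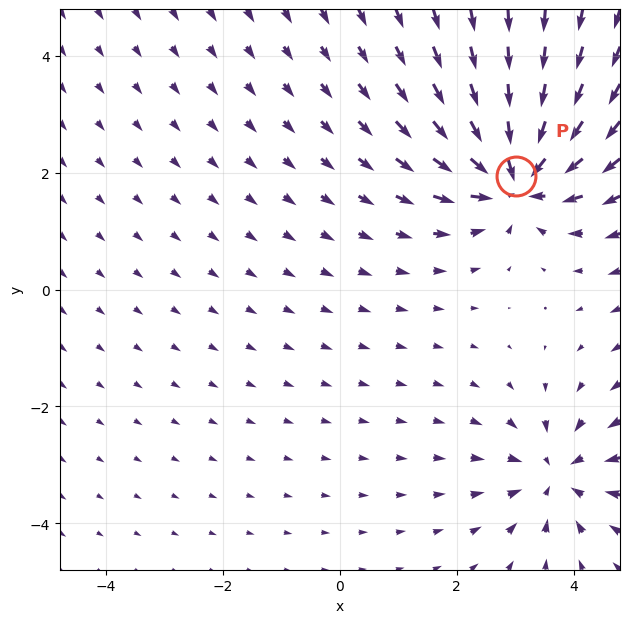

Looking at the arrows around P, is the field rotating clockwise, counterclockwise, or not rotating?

Near P at (3.0, 1.9) the arrows show no circulation. The curl there is ≈0.

not rotating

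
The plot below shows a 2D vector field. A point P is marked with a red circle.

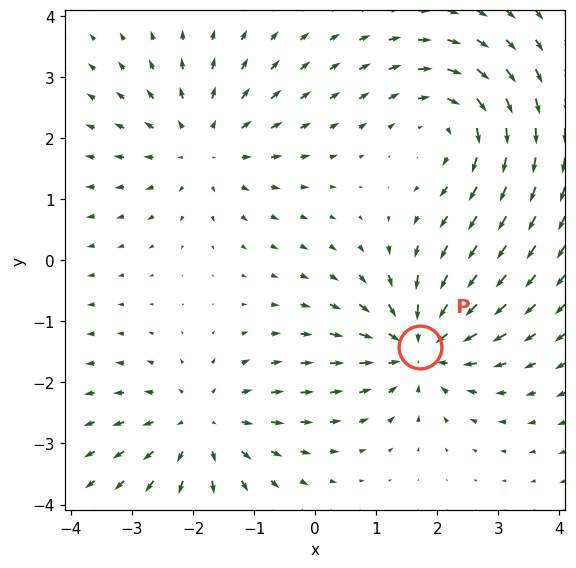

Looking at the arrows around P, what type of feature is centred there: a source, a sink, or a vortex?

sink

At P (1.7, -1.4) the arrows converge inward. Divergence about -6, curl ≈0 — negative divergence with near-zero curl is a sink.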